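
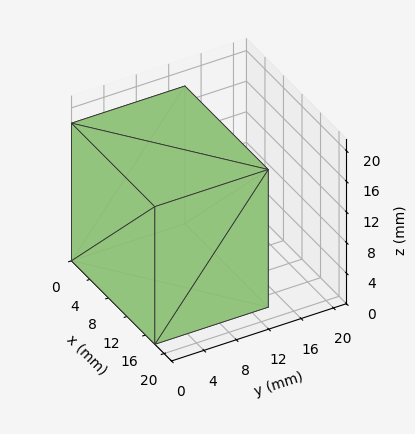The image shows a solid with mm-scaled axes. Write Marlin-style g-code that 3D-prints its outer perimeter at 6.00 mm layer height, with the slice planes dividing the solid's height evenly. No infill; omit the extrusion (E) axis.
Reading the render: the shape is a rectangular box, roughly 18 × 14 mm footprint and 18 mm tall (dimensions read to the nearest mm from the axis ticks). For the g-code, the solid's height is divided into equal slices at the stated Δz and each level perimeter traced with G1 moves after a G0 lift.

; perimeter-only toolpath
G21 ; units = mm
G90 ; absolute positioning
G28 ; home
; layer 1
G0 Z6.00
G0 X0.00 Y0.00
G1 X18.00 Y0.00
G1 X18.00 Y14.00
G1 X0.00 Y14.00
G1 X0.00 Y0.00
; layer 2
G0 Z12.00
G0 X0.00 Y0.00
G1 X18.00 Y0.00
G1 X18.00 Y14.00
G1 X0.00 Y14.00
G1 X0.00 Y0.00
; layer 3
G0 Z18.00
G0 X0.00 Y0.00
G1 X18.00 Y0.00
G1 X18.00 Y14.00
G1 X0.00 Y14.00
G1 X0.00 Y0.00
M2 ; end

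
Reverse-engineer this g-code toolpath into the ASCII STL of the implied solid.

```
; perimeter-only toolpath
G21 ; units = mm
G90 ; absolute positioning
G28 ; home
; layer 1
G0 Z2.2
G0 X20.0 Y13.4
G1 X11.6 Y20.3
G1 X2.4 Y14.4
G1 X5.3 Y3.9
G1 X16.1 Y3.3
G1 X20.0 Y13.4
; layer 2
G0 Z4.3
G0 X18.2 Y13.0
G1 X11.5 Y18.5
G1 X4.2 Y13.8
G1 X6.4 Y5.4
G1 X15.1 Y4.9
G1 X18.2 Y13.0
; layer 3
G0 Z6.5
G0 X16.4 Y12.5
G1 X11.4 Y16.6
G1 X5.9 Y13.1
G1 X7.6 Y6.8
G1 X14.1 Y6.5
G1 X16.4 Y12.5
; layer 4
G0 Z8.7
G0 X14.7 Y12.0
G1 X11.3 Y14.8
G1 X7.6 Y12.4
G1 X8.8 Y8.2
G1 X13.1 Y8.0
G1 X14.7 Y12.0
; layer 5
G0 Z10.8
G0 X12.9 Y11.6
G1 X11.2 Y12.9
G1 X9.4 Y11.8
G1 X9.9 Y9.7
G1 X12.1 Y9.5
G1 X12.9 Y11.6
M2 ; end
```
solid part
  facet normal 0.0000 0.0000 -1.0000
    outer loop
      vertex 0.7 15.1 0.0
      vertex 11.7 22.2 0.0
      vertex 21.8 13.9 0.0
    endloop
  endfacet
  facet normal 0.0000 0.0000 -1.0000
    outer loop
      vertex 4.1 2.5 0.0
      vertex 0.7 15.1 0.0
      vertex 21.8 13.9 0.0
    endloop
  endfacet
  facet normal 0.0000 0.0000 -1.0000
    outer loop
      vertex 17.1 1.8 0.0
      vertex 4.1 2.5 0.0
      vertex 21.8 13.9 0.0
    endloop
  endfacet
  facet normal 0.5228 0.6362 0.5674
    outer loop
      vertex 21.8 13.9 0.0
      vertex 11.7 22.2 0.0
      vertex 11.1 11.1 13.0
    endloop
  endfacet
  facet normal -0.4459 0.6908 0.5692
    outer loop
      vertex 11.7 22.2 0.0
      vertex 0.7 15.1 0.0
      vertex 11.1 11.1 13.0
    endloop
  endfacet
  facet normal -0.7938 -0.2142 0.5692
    outer loop
      vertex 0.7 15.1 0.0
      vertex 4.1 2.5 0.0
      vertex 11.1 11.1 13.0
    endloop
  endfacet
  facet normal -0.0443 -0.8221 0.5677
    outer loop
      vertex 4.1 2.5 0.0
      vertex 17.1 1.8 0.0
      vertex 11.1 11.1 13.0
    endloop
  endfacet
  facet normal 0.7675 -0.2981 0.5675
    outer loop
      vertex 17.1 1.8 0.0
      vertex 21.8 13.9 0.0
      vertex 11.1 11.1 13.0
    endloop
  endfacet
endsolid part

The G0 Z moves step by Δz≈2.2 mm. The G1 loops shrink linearly with z, so the solid tapers from its base footprint up to z≈13. Closing with a flat bottom cap and the tapered top and triangulating gives 8 facets — a regular 5-sided pyramid, base circumscribed radius ≈ 11.1 mm, apex at z ≈ 13 mm.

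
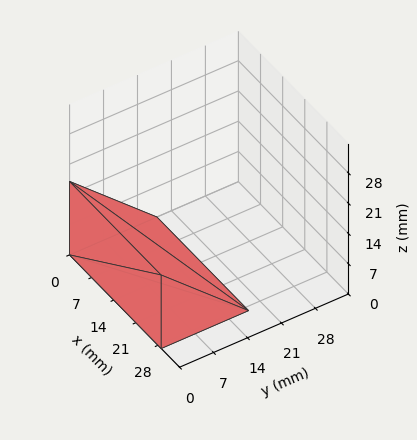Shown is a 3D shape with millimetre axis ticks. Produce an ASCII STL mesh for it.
Reading the render: the shape is a wedge (ramp): 29 × 18 mm base, rising to 17 mm along the y=0 edge and sloping linearly to z=0 at y=18 (dimensions read to the nearest mm from the axis ticks). For the STL, each face is triangulated and given an outward normal.

solid part
  facet normal 0.0000 0.0000 -1.0000
    outer loop
      vertex 29.00 18.00 0.00
      vertex 29.00 0.00 0.00
      vertex 0.00 0.00 0.00
    endloop
  endfacet
  facet normal 0.0000 0.0000 -1.0000
    outer loop
      vertex 0.00 18.00 0.00
      vertex 29.00 18.00 0.00
      vertex 0.00 0.00 0.00
    endloop
  endfacet
  facet normal 0.0000 -1.0000 0.0000
    outer loop
      vertex 0.00 0.00 0.00
      vertex 29.00 0.00 0.00
      vertex 29.00 0.00 17.00
    endloop
  endfacet
  facet normal 0.0000 -1.0000 0.0000
    outer loop
      vertex 0.00 0.00 0.00
      vertex 29.00 0.00 17.00
      vertex 0.00 0.00 17.00
    endloop
  endfacet
  facet normal 0.0000 0.6866 0.7270
    outer loop
      vertex 0.00 0.00 17.00
      vertex 29.00 0.00 17.00
      vertex 29.00 18.00 0.00
    endloop
  endfacet
  facet normal 0.0000 0.6866 0.7270
    outer loop
      vertex 0.00 0.00 17.00
      vertex 29.00 18.00 0.00
      vertex 0.00 18.00 0.00
    endloop
  endfacet
  facet normal -1.0000 0.0000 0.0000
    outer loop
      vertex 0.00 0.00 17.00
      vertex 0.00 18.00 0.00
      vertex 0.00 0.00 0.00
    endloop
  endfacet
  facet normal 1.0000 0.0000 0.0000
    outer loop
      vertex 29.00 0.00 0.00
      vertex 29.00 18.00 0.00
      vertex 29.00 0.00 17.00
    endloop
  endfacet
endsolid part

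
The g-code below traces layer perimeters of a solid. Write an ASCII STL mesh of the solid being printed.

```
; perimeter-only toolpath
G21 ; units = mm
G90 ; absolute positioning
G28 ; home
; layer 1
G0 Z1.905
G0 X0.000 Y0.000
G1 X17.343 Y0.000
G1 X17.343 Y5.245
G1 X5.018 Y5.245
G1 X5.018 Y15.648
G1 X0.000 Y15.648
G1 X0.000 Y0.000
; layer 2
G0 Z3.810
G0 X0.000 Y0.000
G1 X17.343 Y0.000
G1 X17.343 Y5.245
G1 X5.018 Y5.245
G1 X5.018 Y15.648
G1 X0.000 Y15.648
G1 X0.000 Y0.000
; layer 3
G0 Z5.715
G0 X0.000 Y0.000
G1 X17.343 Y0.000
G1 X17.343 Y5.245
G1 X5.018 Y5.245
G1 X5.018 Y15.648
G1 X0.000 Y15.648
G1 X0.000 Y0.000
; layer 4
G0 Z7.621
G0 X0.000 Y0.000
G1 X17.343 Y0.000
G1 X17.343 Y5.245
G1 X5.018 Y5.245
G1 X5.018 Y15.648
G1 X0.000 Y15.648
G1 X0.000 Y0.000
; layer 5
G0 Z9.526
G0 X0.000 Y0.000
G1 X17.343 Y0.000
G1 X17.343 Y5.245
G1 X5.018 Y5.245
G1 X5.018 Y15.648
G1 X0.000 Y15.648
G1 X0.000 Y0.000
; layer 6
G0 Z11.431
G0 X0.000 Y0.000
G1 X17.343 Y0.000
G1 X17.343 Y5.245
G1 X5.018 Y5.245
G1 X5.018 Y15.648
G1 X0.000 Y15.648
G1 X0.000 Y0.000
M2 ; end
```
solid part
  facet normal 0.0000 0.0000 -1.0000
    outer loop
      vertex 17.343 5.245 0.000
      vertex 17.343 0.000 0.000
      vertex 0.000 0.000 0.000
    endloop
  endfacet
  facet normal 0.0000 0.0000 -1.0000
    outer loop
      vertex 5.018 5.245 0.000
      vertex 17.343 5.245 0.000
      vertex 0.000 0.000 0.000
    endloop
  endfacet
  facet normal 0.0000 0.0000 -1.0000
    outer loop
      vertex 5.018 15.648 0.000
      vertex 5.018 5.245 0.000
      vertex 0.000 0.000 0.000
    endloop
  endfacet
  facet normal 0.0000 0.0000 -1.0000
    outer loop
      vertex 0.000 15.648 0.000
      vertex 5.018 15.648 0.000
      vertex 0.000 0.000 0.000
    endloop
  endfacet
  facet normal 0.0000 0.0000 1.0000
    outer loop
      vertex 0.000 0.000 11.431
      vertex 17.343 0.000 11.431
      vertex 17.343 5.245 11.431
    endloop
  endfacet
  facet normal 0.0000 0.0000 1.0000
    outer loop
      vertex 0.000 0.000 11.431
      vertex 17.343 5.245 11.431
      vertex 5.018 5.245 11.431
    endloop
  endfacet
  facet normal 0.0000 0.0000 1.0000
    outer loop
      vertex 0.000 0.000 11.431
      vertex 5.018 5.245 11.431
      vertex 5.018 15.648 11.431
    endloop
  endfacet
  facet normal 0.0000 0.0000 1.0000
    outer loop
      vertex 0.000 0.000 11.431
      vertex 5.018 15.648 11.431
      vertex 0.000 15.648 11.431
    endloop
  endfacet
  facet normal 0.0000 -1.0000 0.0000
    outer loop
      vertex 0.000 0.000 0.000
      vertex 17.343 0.000 0.000
      vertex 17.343 0.000 11.431
    endloop
  endfacet
  facet normal 0.0000 -1.0000 0.0000
    outer loop
      vertex 0.000 0.000 0.000
      vertex 17.343 0.000 11.431
      vertex 0.000 0.000 11.431
    endloop
  endfacet
  facet normal 1.0000 0.0000 0.0000
    outer loop
      vertex 17.343 0.000 0.000
      vertex 17.343 5.245 0.000
      vertex 17.343 5.245 11.431
    endloop
  endfacet
  facet normal 1.0000 0.0000 0.0000
    outer loop
      vertex 17.343 0.000 0.000
      vertex 17.343 5.245 11.431
      vertex 17.343 0.000 11.431
    endloop
  endfacet
  facet normal 0.0000 1.0000 0.0000
    outer loop
      vertex 17.343 5.245 0.000
      vertex 5.018 5.245 0.000
      vertex 5.018 5.245 11.431
    endloop
  endfacet
  facet normal 0.0000 1.0000 0.0000
    outer loop
      vertex 17.343 5.245 0.000
      vertex 5.018 5.245 11.431
      vertex 17.343 5.245 11.431
    endloop
  endfacet
  facet normal 1.0000 0.0000 0.0000
    outer loop
      vertex 5.018 5.245 0.000
      vertex 5.018 15.648 0.000
      vertex 5.018 15.648 11.431
    endloop
  endfacet
  facet normal 1.0000 0.0000 0.0000
    outer loop
      vertex 5.018 5.245 0.000
      vertex 5.018 15.648 11.431
      vertex 5.018 5.245 11.431
    endloop
  endfacet
  facet normal 0.0000 1.0000 0.0000
    outer loop
      vertex 5.018 15.648 0.000
      vertex 0.000 15.648 0.000
      vertex 0.000 15.648 11.431
    endloop
  endfacet
  facet normal 0.0000 1.0000 0.0000
    outer loop
      vertex 5.018 15.648 0.000
      vertex 0.000 15.648 11.431
      vertex 5.018 15.648 11.431
    endloop
  endfacet
  facet normal -1.0000 0.0000 0.0000
    outer loop
      vertex 0.000 15.648 0.000
      vertex 0.000 0.000 0.000
      vertex 0.000 0.000 11.431
    endloop
  endfacet
  facet normal -1.0000 0.0000 0.0000
    outer loop
      vertex 0.000 15.648 0.000
      vertex 0.000 0.000 11.431
      vertex 0.000 15.648 11.431
    endloop
  endfacet
endsolid part

The G0 Z moves step by Δz≈1.905 mm. Every layer's G1 loop is the same polygon, so the solid is a straight extrusion of it from z=0 to z≈11.4. Closing with flat bottom and top caps and triangulating gives 20 facets — an L-shaped prism: outer 17.3 × 15.6 mm, arm thicknesses ≈ 5.25 mm (horizontal) and 5.02 mm (vertical), extruded 11.4 mm in z.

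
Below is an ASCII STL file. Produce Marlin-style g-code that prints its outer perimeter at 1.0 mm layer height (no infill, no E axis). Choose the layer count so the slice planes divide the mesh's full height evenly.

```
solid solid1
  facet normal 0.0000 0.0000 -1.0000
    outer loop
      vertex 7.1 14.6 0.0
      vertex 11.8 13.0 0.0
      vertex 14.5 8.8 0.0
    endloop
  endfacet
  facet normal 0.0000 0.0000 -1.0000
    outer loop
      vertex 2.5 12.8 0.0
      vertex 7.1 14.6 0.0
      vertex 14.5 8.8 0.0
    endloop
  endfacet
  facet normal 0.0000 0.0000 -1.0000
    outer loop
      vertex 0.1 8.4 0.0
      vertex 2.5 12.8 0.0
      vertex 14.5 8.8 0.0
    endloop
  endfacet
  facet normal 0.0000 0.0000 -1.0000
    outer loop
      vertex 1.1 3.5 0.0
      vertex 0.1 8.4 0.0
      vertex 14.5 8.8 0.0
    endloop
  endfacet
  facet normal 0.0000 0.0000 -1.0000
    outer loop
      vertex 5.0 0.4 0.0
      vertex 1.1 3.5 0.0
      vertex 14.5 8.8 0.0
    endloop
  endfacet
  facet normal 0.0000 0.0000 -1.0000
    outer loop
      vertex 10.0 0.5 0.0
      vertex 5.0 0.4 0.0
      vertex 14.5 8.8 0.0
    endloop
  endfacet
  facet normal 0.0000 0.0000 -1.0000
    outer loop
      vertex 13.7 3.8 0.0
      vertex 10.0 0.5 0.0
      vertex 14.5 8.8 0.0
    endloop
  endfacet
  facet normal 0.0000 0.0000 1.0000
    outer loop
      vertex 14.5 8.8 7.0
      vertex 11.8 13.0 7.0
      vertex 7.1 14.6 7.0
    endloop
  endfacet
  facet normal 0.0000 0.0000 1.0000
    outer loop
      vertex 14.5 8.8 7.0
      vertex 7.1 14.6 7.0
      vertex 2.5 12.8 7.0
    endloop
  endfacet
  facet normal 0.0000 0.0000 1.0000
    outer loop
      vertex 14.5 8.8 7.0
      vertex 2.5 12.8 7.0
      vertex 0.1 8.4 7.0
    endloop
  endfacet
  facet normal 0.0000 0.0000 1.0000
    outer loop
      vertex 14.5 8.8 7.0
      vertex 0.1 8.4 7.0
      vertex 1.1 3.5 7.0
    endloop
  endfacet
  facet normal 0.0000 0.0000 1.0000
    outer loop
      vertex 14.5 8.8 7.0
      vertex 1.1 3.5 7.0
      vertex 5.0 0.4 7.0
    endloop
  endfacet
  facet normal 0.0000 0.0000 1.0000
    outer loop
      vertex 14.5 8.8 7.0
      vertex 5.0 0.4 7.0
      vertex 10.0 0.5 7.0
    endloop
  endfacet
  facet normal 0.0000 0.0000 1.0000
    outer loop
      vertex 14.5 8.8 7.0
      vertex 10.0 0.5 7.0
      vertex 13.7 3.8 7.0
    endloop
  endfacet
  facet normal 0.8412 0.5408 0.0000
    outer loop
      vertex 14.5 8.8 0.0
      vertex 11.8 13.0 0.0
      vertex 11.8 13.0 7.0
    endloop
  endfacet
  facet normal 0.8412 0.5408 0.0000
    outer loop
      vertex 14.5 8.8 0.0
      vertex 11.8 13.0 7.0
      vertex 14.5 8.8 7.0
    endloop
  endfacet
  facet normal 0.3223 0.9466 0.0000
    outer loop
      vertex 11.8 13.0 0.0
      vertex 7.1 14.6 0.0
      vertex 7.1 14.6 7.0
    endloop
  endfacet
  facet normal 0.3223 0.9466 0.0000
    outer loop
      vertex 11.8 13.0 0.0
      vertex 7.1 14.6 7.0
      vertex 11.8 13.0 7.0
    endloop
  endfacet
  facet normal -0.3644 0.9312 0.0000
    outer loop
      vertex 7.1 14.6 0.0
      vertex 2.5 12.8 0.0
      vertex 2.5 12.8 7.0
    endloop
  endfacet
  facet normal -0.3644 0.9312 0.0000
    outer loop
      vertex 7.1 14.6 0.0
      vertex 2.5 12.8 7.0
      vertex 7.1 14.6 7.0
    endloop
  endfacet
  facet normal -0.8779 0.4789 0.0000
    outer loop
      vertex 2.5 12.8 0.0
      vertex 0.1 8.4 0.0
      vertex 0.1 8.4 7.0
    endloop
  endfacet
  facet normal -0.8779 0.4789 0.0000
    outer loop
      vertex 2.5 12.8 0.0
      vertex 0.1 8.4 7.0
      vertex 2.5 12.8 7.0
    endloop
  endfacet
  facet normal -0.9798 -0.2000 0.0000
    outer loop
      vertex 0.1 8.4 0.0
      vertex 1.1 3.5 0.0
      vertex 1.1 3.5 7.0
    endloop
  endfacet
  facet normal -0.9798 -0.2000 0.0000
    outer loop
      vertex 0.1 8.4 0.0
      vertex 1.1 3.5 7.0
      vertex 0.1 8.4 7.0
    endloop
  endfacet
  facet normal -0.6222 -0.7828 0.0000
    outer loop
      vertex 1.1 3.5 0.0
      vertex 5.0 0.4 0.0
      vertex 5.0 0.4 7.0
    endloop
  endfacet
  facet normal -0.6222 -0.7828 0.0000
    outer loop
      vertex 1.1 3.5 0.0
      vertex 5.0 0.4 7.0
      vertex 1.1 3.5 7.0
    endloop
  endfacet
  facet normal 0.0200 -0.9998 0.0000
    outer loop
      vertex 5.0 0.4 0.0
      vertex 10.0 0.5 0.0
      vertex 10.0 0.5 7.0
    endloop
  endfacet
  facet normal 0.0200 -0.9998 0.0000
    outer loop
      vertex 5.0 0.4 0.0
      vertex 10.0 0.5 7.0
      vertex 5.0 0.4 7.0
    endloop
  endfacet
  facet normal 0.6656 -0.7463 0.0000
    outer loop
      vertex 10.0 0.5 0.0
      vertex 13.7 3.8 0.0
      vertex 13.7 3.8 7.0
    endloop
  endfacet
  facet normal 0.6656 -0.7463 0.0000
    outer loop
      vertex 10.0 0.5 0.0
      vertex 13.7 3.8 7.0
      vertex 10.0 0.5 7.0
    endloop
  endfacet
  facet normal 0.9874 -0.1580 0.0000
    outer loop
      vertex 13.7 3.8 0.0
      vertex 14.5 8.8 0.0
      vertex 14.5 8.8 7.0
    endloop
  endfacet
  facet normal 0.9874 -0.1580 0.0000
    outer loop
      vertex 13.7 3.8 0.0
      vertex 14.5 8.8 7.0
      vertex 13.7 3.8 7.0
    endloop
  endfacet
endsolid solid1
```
; perimeter-only toolpath
G21 ; units = mm
G90 ; absolute positioning
G28 ; home
; layer 1
G0 Z1.0
G0 X14.5 Y8.8
G1 X11.8 Y13.0
G1 X7.1 Y14.6
G1 X2.5 Y12.8
G1 X0.1 Y8.4
G1 X1.1 Y3.5
G1 X5.0 Y0.4
G1 X10.0 Y0.5
G1 X13.7 Y3.8
G1 X14.5 Y8.8
; layer 2
G0 Z2.0
G0 X14.5 Y8.8
G1 X11.8 Y13.0
G1 X7.1 Y14.6
G1 X2.5 Y12.8
G1 X0.1 Y8.4
G1 X1.1 Y3.5
G1 X5.0 Y0.4
G1 X10.0 Y0.5
G1 X13.7 Y3.8
G1 X14.5 Y8.8
; layer 3
G0 Z3.0
G0 X14.5 Y8.8
G1 X11.8 Y13.0
G1 X7.1 Y14.6
G1 X2.5 Y12.8
G1 X0.1 Y8.4
G1 X1.1 Y3.5
G1 X5.0 Y0.4
G1 X10.0 Y0.5
G1 X13.7 Y3.8
G1 X14.5 Y8.8
; layer 4
G0 Z4.0
G0 X14.5 Y8.8
G1 X11.8 Y13.0
G1 X7.1 Y14.6
G1 X2.5 Y12.8
G1 X0.1 Y8.4
G1 X1.1 Y3.5
G1 X5.0 Y0.4
G1 X10.0 Y0.5
G1 X13.7 Y3.8
G1 X14.5 Y8.8
; layer 5
G0 Z5.0
G0 X14.5 Y8.8
G1 X11.8 Y13.0
G1 X7.1 Y14.6
G1 X2.5 Y12.8
G1 X0.1 Y8.4
G1 X1.1 Y3.5
G1 X5.0 Y0.4
G1 X10.0 Y0.5
G1 X13.7 Y3.8
G1 X14.5 Y8.8
; layer 6
G0 Z6.0
G0 X14.5 Y8.8
G1 X11.8 Y13.0
G1 X7.1 Y14.6
G1 X2.5 Y12.8
G1 X0.1 Y8.4
G1 X1.1 Y3.5
G1 X5.0 Y0.4
G1 X10.0 Y0.5
G1 X13.7 Y3.8
G1 X14.5 Y8.8
; layer 7
G0 Z7.0
G0 X14.5 Y8.8
G1 X11.8 Y13.0
G1 X7.1 Y14.6
G1 X2.5 Y12.8
G1 X0.1 Y8.4
G1 X1.1 Y3.5
G1 X5.0 Y0.4
G1 X10.0 Y0.5
G1 X13.7 Y3.8
G1 X14.5 Y8.8
M2 ; end

The solid is a regular 9-sided prism (a cylinder approximated with 9 flat sides), circumscribed radius ≈ 7.3 mm, height ≈ 7 mm. Slicing at Δz = 1.0 mm — 7 equal slices spanning the solid's height, so layer i sits at z = i·h/7 — gives 7 non-empty perimeters. Each is a 9-segment closed polygon; G0 lifts to the layer z and rapids to the start vertex, then G1 traces the edges.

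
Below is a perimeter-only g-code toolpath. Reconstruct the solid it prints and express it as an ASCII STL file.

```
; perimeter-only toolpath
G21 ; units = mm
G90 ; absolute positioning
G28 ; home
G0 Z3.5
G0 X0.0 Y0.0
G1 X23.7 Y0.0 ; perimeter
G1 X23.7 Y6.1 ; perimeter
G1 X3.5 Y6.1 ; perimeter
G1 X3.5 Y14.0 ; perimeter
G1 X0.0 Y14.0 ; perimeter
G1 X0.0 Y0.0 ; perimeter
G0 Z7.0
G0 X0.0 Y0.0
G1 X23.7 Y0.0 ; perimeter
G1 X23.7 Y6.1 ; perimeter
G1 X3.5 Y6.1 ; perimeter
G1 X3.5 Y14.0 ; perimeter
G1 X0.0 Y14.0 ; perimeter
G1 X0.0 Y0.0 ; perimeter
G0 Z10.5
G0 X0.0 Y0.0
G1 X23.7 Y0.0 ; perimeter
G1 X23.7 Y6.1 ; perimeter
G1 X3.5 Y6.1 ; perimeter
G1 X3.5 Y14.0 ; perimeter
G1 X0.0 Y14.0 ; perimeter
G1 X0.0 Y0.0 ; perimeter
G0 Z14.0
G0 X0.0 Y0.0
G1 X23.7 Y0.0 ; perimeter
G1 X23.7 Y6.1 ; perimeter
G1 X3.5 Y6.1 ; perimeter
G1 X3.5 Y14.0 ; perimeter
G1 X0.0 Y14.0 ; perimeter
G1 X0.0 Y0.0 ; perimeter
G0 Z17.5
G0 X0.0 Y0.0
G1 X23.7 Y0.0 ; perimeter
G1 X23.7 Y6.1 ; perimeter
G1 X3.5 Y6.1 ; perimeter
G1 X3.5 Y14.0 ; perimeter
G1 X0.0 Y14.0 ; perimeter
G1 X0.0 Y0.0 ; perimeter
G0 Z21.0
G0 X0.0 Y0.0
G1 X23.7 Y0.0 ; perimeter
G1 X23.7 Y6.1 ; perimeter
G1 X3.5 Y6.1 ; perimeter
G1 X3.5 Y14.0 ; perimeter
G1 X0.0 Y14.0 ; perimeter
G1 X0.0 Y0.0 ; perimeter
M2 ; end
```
solid part
  facet normal 0.0000 0.0000 -1.0000
    outer loop
      vertex 23.7 6.1 0.0
      vertex 23.7 0.0 0.0
      vertex 0.0 0.0 0.0
    endloop
  endfacet
  facet normal 0.0000 0.0000 -1.0000
    outer loop
      vertex 3.5 6.1 0.0
      vertex 23.7 6.1 0.0
      vertex 0.0 0.0 0.0
    endloop
  endfacet
  facet normal 0.0000 0.0000 -1.0000
    outer loop
      vertex 3.5 14.0 0.0
      vertex 3.5 6.1 0.0
      vertex 0.0 0.0 0.0
    endloop
  endfacet
  facet normal 0.0000 0.0000 -1.0000
    outer loop
      vertex 0.0 14.0 0.0
      vertex 3.5 14.0 0.0
      vertex 0.0 0.0 0.0
    endloop
  endfacet
  facet normal 0.0000 0.0000 1.0000
    outer loop
      vertex 0.0 0.0 21.0
      vertex 23.7 0.0 21.0
      vertex 23.7 6.1 21.0
    endloop
  endfacet
  facet normal 0.0000 0.0000 1.0000
    outer loop
      vertex 0.0 0.0 21.0
      vertex 23.7 6.1 21.0
      vertex 3.5 6.1 21.0
    endloop
  endfacet
  facet normal 0.0000 0.0000 1.0000
    outer loop
      vertex 0.0 0.0 21.0
      vertex 3.5 6.1 21.0
      vertex 3.5 14.0 21.0
    endloop
  endfacet
  facet normal 0.0000 0.0000 1.0000
    outer loop
      vertex 0.0 0.0 21.0
      vertex 3.5 14.0 21.0
      vertex 0.0 14.0 21.0
    endloop
  endfacet
  facet normal 0.0000 -1.0000 0.0000
    outer loop
      vertex 0.0 0.0 0.0
      vertex 23.7 0.0 0.0
      vertex 23.7 0.0 21.0
    endloop
  endfacet
  facet normal 0.0000 -1.0000 0.0000
    outer loop
      vertex 0.0 0.0 0.0
      vertex 23.7 0.0 21.0
      vertex 0.0 0.0 21.0
    endloop
  endfacet
  facet normal 1.0000 0.0000 0.0000
    outer loop
      vertex 23.7 0.0 0.0
      vertex 23.7 6.1 0.0
      vertex 23.7 6.1 21.0
    endloop
  endfacet
  facet normal 1.0000 0.0000 0.0000
    outer loop
      vertex 23.7 0.0 0.0
      vertex 23.7 6.1 21.0
      vertex 23.7 0.0 21.0
    endloop
  endfacet
  facet normal 0.0000 1.0000 0.0000
    outer loop
      vertex 23.7 6.1 0.0
      vertex 3.5 6.1 0.0
      vertex 3.5 6.1 21.0
    endloop
  endfacet
  facet normal 0.0000 1.0000 0.0000
    outer loop
      vertex 23.7 6.1 0.0
      vertex 3.5 6.1 21.0
      vertex 23.7 6.1 21.0
    endloop
  endfacet
  facet normal 1.0000 0.0000 0.0000
    outer loop
      vertex 3.5 6.1 0.0
      vertex 3.5 14.0 0.0
      vertex 3.5 14.0 21.0
    endloop
  endfacet
  facet normal 1.0000 0.0000 0.0000
    outer loop
      vertex 3.5 6.1 0.0
      vertex 3.5 14.0 21.0
      vertex 3.5 6.1 21.0
    endloop
  endfacet
  facet normal 0.0000 1.0000 0.0000
    outer loop
      vertex 3.5 14.0 0.0
      vertex 0.0 14.0 0.0
      vertex 0.0 14.0 21.0
    endloop
  endfacet
  facet normal 0.0000 1.0000 0.0000
    outer loop
      vertex 3.5 14.0 0.0
      vertex 0.0 14.0 21.0
      vertex 3.5 14.0 21.0
    endloop
  endfacet
  facet normal -1.0000 0.0000 0.0000
    outer loop
      vertex 0.0 14.0 0.0
      vertex 0.0 0.0 0.0
      vertex 0.0 0.0 21.0
    endloop
  endfacet
  facet normal -1.0000 0.0000 0.0000
    outer loop
      vertex 0.0 14.0 0.0
      vertex 0.0 0.0 21.0
      vertex 0.0 14.0 21.0
    endloop
  endfacet
endsolid part

The G0 Z moves step by Δz≈3.5 mm. Every layer's G1 loop is the same polygon, so the solid is a straight extrusion of it from z=0 to z≈21. Closing with flat bottom and top caps and triangulating gives 20 facets — an L-shaped prism: outer 23.7 × 14 mm, arm thicknesses ≈ 6.1 mm (horizontal) and 3.5 mm (vertical), extruded 21 mm in z.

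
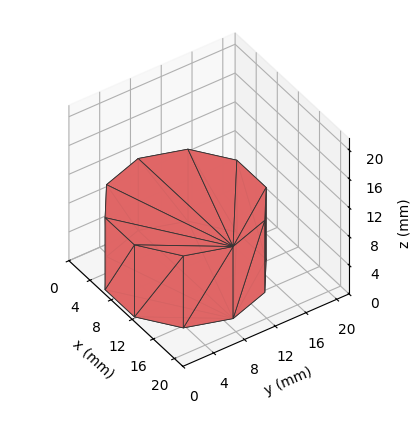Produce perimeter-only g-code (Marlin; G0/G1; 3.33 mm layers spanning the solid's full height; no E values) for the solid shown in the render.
Reading the render: the shape is a regular 10-sided prism (a cylinder approximated with 10 flat sides), circumscribed radius ≈ 9 mm, height ≈ 10 mm (dimensions read to the nearest mm from the axis ticks). For the g-code, the solid's height is divided into equal slices at the stated Δz and each level perimeter traced with G1 moves after a G0 lift.

; perimeter-only toolpath
G21 ; units = mm
G90 ; absolute positioning
G28 ; home
; layer 1
G0 Z3.33
G0 X18.00 Y9.00
G1 X16.28 Y14.29
G1 X11.78 Y17.56
G1 X6.22 Y17.56
G1 X1.72 Y14.29
G1 X0.00 Y9.00
G1 X1.72 Y3.71
G1 X6.22 Y0.44
G1 X11.78 Y0.44
G1 X16.28 Y3.71
G1 X18.00 Y9.00
; layer 2
G0 Z6.67
G0 X18.00 Y9.00
G1 X16.28 Y14.29
G1 X11.78 Y17.56
G1 X6.22 Y17.56
G1 X1.72 Y14.29
G1 X0.00 Y9.00
G1 X1.72 Y3.71
G1 X6.22 Y0.44
G1 X11.78 Y0.44
G1 X16.28 Y3.71
G1 X18.00 Y9.00
; layer 3
G0 Z10.00
G0 X18.00 Y9.00
G1 X16.28 Y14.29
G1 X11.78 Y17.56
G1 X6.22 Y17.56
G1 X1.72 Y14.29
G1 X0.00 Y9.00
G1 X1.72 Y3.71
G1 X6.22 Y0.44
G1 X11.78 Y0.44
G1 X16.28 Y3.71
G1 X18.00 Y9.00
M2 ; end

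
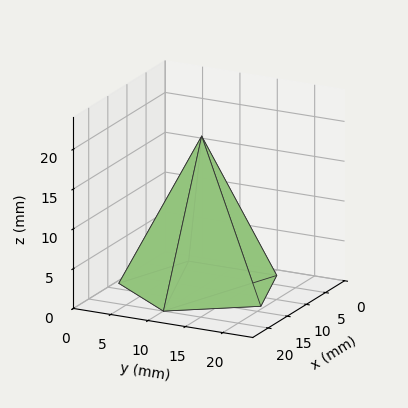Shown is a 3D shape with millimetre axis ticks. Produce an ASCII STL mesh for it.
Reading the render: the shape is a regular 5-sided pyramid, base circumscribed radius ≈ 10 mm, apex at z ≈ 19 mm (dimensions read to the nearest mm from the axis ticks). For the STL, each face is triangulated and given an outward normal.

solid part
  facet normal 0.0000 0.0000 -1.0000
    outer loop
      vertex 1.9 15.9 0.0
      vertex 13.1 19.5 0.0
      vertex 20.0 10.0 0.0
    endloop
  endfacet
  facet normal 0.0000 0.0000 -1.0000
    outer loop
      vertex 1.9 4.1 0.0
      vertex 1.9 15.9 0.0
      vertex 20.0 10.0 0.0
    endloop
  endfacet
  facet normal 0.0000 0.0000 -1.0000
    outer loop
      vertex 13.1 0.5 0.0
      vertex 1.9 4.1 0.0
      vertex 20.0 10.0 0.0
    endloop
  endfacet
  facet normal 0.7444 0.5407 0.3918
    outer loop
      vertex 20.0 10.0 0.0
      vertex 13.1 19.5 0.0
      vertex 10.0 10.0 19.0
    endloop
  endfacet
  facet normal -0.2815 0.8758 0.3920
    outer loop
      vertex 13.1 19.5 0.0
      vertex 1.9 15.9 0.0
      vertex 10.0 10.0 19.0
    endloop
  endfacet
  facet normal -0.9199 0.0000 0.3922
    outer loop
      vertex 1.9 15.9 0.0
      vertex 1.9 4.1 0.0
      vertex 10.0 10.0 19.0
    endloop
  endfacet
  facet normal -0.2815 -0.8758 0.3920
    outer loop
      vertex 1.9 4.1 0.0
      vertex 13.1 0.5 0.0
      vertex 10.0 10.0 19.0
    endloop
  endfacet
  facet normal 0.7444 -0.5407 0.3918
    outer loop
      vertex 13.1 0.5 0.0
      vertex 20.0 10.0 0.0
      vertex 10.0 10.0 19.0
    endloop
  endfacet
endsolid part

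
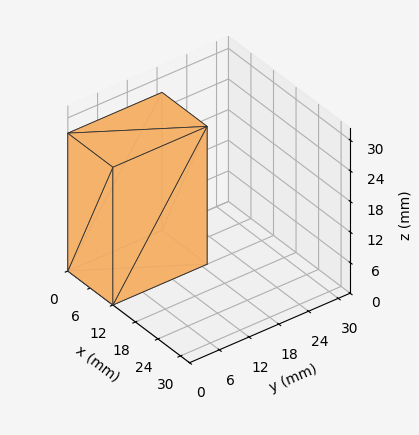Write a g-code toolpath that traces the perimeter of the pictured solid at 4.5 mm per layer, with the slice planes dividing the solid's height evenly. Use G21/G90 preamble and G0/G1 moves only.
Reading the render: the shape is a rectangular box, roughly 12 × 19 mm footprint and 27 mm tall (dimensions read to the nearest mm from the axis ticks). For the g-code, the solid's height is divided into equal slices at the stated Δz and each level perimeter traced with G1 moves after a G0 lift.

; perimeter-only toolpath
G21 ; units = mm
G90 ; absolute positioning
G28 ; home
; layer 1
G0 Z4.5
G0 X0.0 Y0.0
G1 X12.0 Y0.0
G1 X12.0 Y19.0
G1 X0.0 Y19.0
G1 X0.0 Y0.0
; layer 2
G0 Z9.0
G0 X0.0 Y0.0
G1 X12.0 Y0.0
G1 X12.0 Y19.0
G1 X0.0 Y19.0
G1 X0.0 Y0.0
; layer 3
G0 Z13.5
G0 X0.0 Y0.0
G1 X12.0 Y0.0
G1 X12.0 Y19.0
G1 X0.0 Y19.0
G1 X0.0 Y0.0
; layer 4
G0 Z18.0
G0 X0.0 Y0.0
G1 X12.0 Y0.0
G1 X12.0 Y19.0
G1 X0.0 Y19.0
G1 X0.0 Y0.0
; layer 5
G0 Z22.5
G0 X0.0 Y0.0
G1 X12.0 Y0.0
G1 X12.0 Y19.0
G1 X0.0 Y19.0
G1 X0.0 Y0.0
; layer 6
G0 Z27.0
G0 X0.0 Y0.0
G1 X12.0 Y0.0
G1 X12.0 Y19.0
G1 X0.0 Y19.0
G1 X0.0 Y0.0
M2 ; end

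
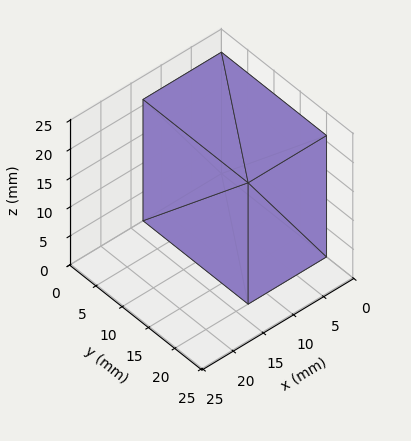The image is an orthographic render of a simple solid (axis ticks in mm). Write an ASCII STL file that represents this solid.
Reading the render: the shape is a rectangular box, roughly 13 × 20 mm footprint and 21 mm tall (dimensions read to the nearest mm from the axis ticks). For the STL, each face is triangulated and given an outward normal.

solid part
  facet normal 0.0000 0.0000 -1.0000
    outer loop
      vertex 13.0 20.0 0.0
      vertex 13.0 0.0 0.0
      vertex 0.0 0.0 0.0
    endloop
  endfacet
  facet normal 0.0000 0.0000 -1.0000
    outer loop
      vertex 0.0 20.0 0.0
      vertex 13.0 20.0 0.0
      vertex 0.0 0.0 0.0
    endloop
  endfacet
  facet normal 0.0000 0.0000 1.0000
    outer loop
      vertex 0.0 0.0 21.0
      vertex 13.0 0.0 21.0
      vertex 13.0 20.0 21.0
    endloop
  endfacet
  facet normal 0.0000 0.0000 1.0000
    outer loop
      vertex 0.0 0.0 21.0
      vertex 13.0 20.0 21.0
      vertex 0.0 20.0 21.0
    endloop
  endfacet
  facet normal 0.0000 -1.0000 0.0000
    outer loop
      vertex 0.0 0.0 0.0
      vertex 13.0 0.0 0.0
      vertex 13.0 0.0 21.0
    endloop
  endfacet
  facet normal 0.0000 -1.0000 0.0000
    outer loop
      vertex 0.0 0.0 0.0
      vertex 13.0 0.0 21.0
      vertex 0.0 0.0 21.0
    endloop
  endfacet
  facet normal 0.0000 1.0000 0.0000
    outer loop
      vertex 13.0 20.0 21.0
      vertex 13.0 20.0 0.0
      vertex 0.0 20.0 0.0
    endloop
  endfacet
  facet normal 0.0000 1.0000 0.0000
    outer loop
      vertex 0.0 20.0 21.0
      vertex 13.0 20.0 21.0
      vertex 0.0 20.0 0.0
    endloop
  endfacet
  facet normal -1.0000 0.0000 0.0000
    outer loop
      vertex 0.0 20.0 21.0
      vertex 0.0 20.0 0.0
      vertex 0.0 0.0 0.0
    endloop
  endfacet
  facet normal -1.0000 0.0000 0.0000
    outer loop
      vertex 0.0 0.0 21.0
      vertex 0.0 20.0 21.0
      vertex 0.0 0.0 0.0
    endloop
  endfacet
  facet normal 1.0000 0.0000 0.0000
    outer loop
      vertex 13.0 0.0 0.0
      vertex 13.0 20.0 0.0
      vertex 13.0 20.0 21.0
    endloop
  endfacet
  facet normal 1.0000 0.0000 0.0000
    outer loop
      vertex 13.0 0.0 0.0
      vertex 13.0 20.0 21.0
      vertex 13.0 0.0 21.0
    endloop
  endfacet
endsolid part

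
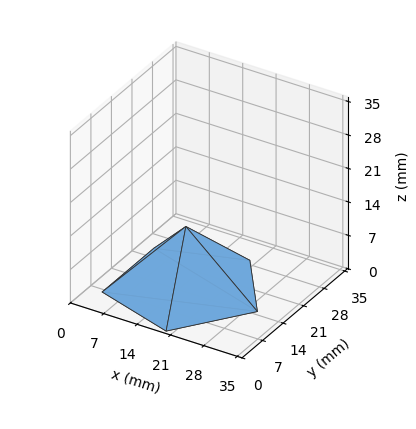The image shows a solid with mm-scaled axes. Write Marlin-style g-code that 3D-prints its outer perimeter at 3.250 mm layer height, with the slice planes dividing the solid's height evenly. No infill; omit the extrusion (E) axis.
Reading the render: the shape is a regular 5-sided pyramid, base circumscribed radius ≈ 15 mm, apex at z ≈ 13 mm (dimensions read to the nearest mm from the axis ticks). For the g-code, the solid's height is divided into equal slices at the stated Δz and each level perimeter traced with G1 moves after a G0 lift.

; perimeter-only toolpath
G21 ; units = mm
G90 ; absolute positioning
G28 ; home
; layer 1
G0 Z3.250
G0 X26.250 Y15.000
G1 X18.476 Y25.700
G1 X5.899 Y21.613
G1 X5.899 Y8.387
G1 X18.476 Y4.300
G1 X26.250 Y15.000
; layer 2
G0 Z6.500
G0 X22.500 Y15.000
G1 X17.318 Y22.133
G1 X8.933 Y19.409
G1 X8.933 Y10.591
G1 X17.318 Y7.867
G1 X22.500 Y15.000
; layer 3
G0 Z9.750
G0 X18.750 Y15.000
G1 X16.159 Y18.566
G1 X11.966 Y17.204
G1 X11.966 Y12.796
G1 X16.159 Y11.434
G1 X18.750 Y15.000
M2 ; end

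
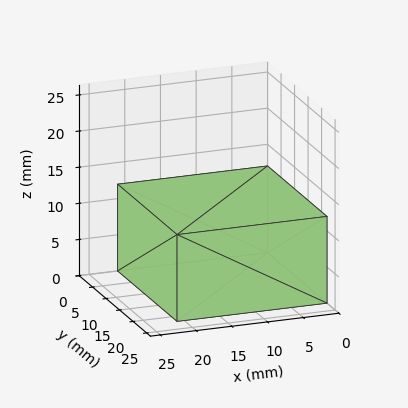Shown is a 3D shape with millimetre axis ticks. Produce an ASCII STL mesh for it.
Reading the render: the shape is a rectangular box, roughly 21 × 22 mm footprint and 12 mm tall (dimensions read to the nearest mm from the axis ticks). For the STL, each face is triangulated and given an outward normal.

solid part
  facet normal 0.0000 0.0000 -1.0000
    outer loop
      vertex 21.00 22.00 0.00
      vertex 21.00 0.00 0.00
      vertex 0.00 0.00 0.00
    endloop
  endfacet
  facet normal 0.0000 0.0000 -1.0000
    outer loop
      vertex 0.00 22.00 0.00
      vertex 21.00 22.00 0.00
      vertex 0.00 0.00 0.00
    endloop
  endfacet
  facet normal 0.0000 0.0000 1.0000
    outer loop
      vertex 0.00 0.00 12.00
      vertex 21.00 0.00 12.00
      vertex 21.00 22.00 12.00
    endloop
  endfacet
  facet normal 0.0000 0.0000 1.0000
    outer loop
      vertex 0.00 0.00 12.00
      vertex 21.00 22.00 12.00
      vertex 0.00 22.00 12.00
    endloop
  endfacet
  facet normal 0.0000 -1.0000 0.0000
    outer loop
      vertex 0.00 0.00 0.00
      vertex 21.00 0.00 0.00
      vertex 21.00 0.00 12.00
    endloop
  endfacet
  facet normal 0.0000 -1.0000 0.0000
    outer loop
      vertex 0.00 0.00 0.00
      vertex 21.00 0.00 12.00
      vertex 0.00 0.00 12.00
    endloop
  endfacet
  facet normal 0.0000 1.0000 0.0000
    outer loop
      vertex 21.00 22.00 12.00
      vertex 21.00 22.00 0.00
      vertex 0.00 22.00 0.00
    endloop
  endfacet
  facet normal 0.0000 1.0000 0.0000
    outer loop
      vertex 0.00 22.00 12.00
      vertex 21.00 22.00 12.00
      vertex 0.00 22.00 0.00
    endloop
  endfacet
  facet normal -1.0000 0.0000 0.0000
    outer loop
      vertex 0.00 22.00 12.00
      vertex 0.00 22.00 0.00
      vertex 0.00 0.00 0.00
    endloop
  endfacet
  facet normal -1.0000 0.0000 0.0000
    outer loop
      vertex 0.00 0.00 12.00
      vertex 0.00 22.00 12.00
      vertex 0.00 0.00 0.00
    endloop
  endfacet
  facet normal 1.0000 0.0000 0.0000
    outer loop
      vertex 21.00 0.00 0.00
      vertex 21.00 22.00 0.00
      vertex 21.00 22.00 12.00
    endloop
  endfacet
  facet normal 1.0000 0.0000 0.0000
    outer loop
      vertex 21.00 0.00 0.00
      vertex 21.00 22.00 12.00
      vertex 21.00 0.00 12.00
    endloop
  endfacet
endsolid part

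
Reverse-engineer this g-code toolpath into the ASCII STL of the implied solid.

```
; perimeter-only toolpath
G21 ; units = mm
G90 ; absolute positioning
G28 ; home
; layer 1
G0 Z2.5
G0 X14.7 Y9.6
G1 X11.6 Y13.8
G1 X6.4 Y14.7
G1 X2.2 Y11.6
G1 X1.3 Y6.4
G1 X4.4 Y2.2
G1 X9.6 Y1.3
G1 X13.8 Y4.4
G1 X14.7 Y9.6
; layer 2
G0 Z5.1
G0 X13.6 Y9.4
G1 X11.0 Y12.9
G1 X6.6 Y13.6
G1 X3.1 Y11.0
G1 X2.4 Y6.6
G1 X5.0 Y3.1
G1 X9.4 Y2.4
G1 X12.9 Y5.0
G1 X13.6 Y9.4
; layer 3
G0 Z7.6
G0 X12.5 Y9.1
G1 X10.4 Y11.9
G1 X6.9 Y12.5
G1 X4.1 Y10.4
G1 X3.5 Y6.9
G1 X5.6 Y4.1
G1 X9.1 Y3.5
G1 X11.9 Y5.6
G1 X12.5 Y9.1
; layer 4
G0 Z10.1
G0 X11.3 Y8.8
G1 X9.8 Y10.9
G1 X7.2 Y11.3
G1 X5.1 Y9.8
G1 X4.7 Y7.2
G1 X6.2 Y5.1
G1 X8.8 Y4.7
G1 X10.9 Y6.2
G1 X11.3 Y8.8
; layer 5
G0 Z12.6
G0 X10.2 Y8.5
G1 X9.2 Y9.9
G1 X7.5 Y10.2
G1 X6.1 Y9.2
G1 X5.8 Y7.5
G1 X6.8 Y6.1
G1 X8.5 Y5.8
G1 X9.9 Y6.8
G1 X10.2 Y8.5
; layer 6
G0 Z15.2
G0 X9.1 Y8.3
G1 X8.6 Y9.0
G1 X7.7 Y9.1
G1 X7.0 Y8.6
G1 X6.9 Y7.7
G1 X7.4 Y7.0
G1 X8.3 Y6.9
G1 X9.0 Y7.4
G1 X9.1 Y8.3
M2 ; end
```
solid part
  facet normal 0.0000 0.0000 -1.0000
    outer loop
      vertex 6.1 15.8 0.0
      vertex 12.2 14.8 0.0
      vertex 15.8 9.9 0.0
    endloop
  endfacet
  facet normal 0.0000 0.0000 -1.0000
    outer loop
      vertex 1.2 12.2 0.0
      vertex 6.1 15.8 0.0
      vertex 15.8 9.9 0.0
    endloop
  endfacet
  facet normal 0.0000 0.0000 -1.0000
    outer loop
      vertex 0.2 6.1 0.0
      vertex 1.2 12.2 0.0
      vertex 15.8 9.9 0.0
    endloop
  endfacet
  facet normal 0.0000 0.0000 -1.0000
    outer loop
      vertex 3.8 1.2 0.0
      vertex 0.2 6.1 0.0
      vertex 15.8 9.9 0.0
    endloop
  endfacet
  facet normal 0.0000 0.0000 -1.0000
    outer loop
      vertex 9.9 0.2 0.0
      vertex 3.8 1.2 0.0
      vertex 15.8 9.9 0.0
    endloop
  endfacet
  facet normal 0.0000 0.0000 -1.0000
    outer loop
      vertex 14.8 3.8 0.0
      vertex 9.9 0.2 0.0
      vertex 15.8 9.9 0.0
    endloop
  endfacet
  facet normal 0.7434 0.5461 0.3862
    outer loop
      vertex 15.8 9.9 0.0
      vertex 12.2 14.8 0.0
      vertex 8.0 8.0 17.7
    endloop
  endfacet
  facet normal 0.1493 0.9106 0.3853
    outer loop
      vertex 12.2 14.8 0.0
      vertex 6.1 15.8 0.0
      vertex 8.0 8.0 17.7
    endloop
  endfacet
  facet normal -0.5461 0.7434 0.3862
    outer loop
      vertex 6.1 15.8 0.0
      vertex 1.2 12.2 0.0
      vertex 8.0 8.0 17.7
    endloop
  endfacet
  facet normal -0.9106 0.1493 0.3853
    outer loop
      vertex 1.2 12.2 0.0
      vertex 0.2 6.1 0.0
      vertex 8.0 8.0 17.7
    endloop
  endfacet
  facet normal -0.7434 -0.5461 0.3862
    outer loop
      vertex 0.2 6.1 0.0
      vertex 3.8 1.2 0.0
      vertex 8.0 8.0 17.7
    endloop
  endfacet
  facet normal -0.1493 -0.9106 0.3853
    outer loop
      vertex 3.8 1.2 0.0
      vertex 9.9 0.2 0.0
      vertex 8.0 8.0 17.7
    endloop
  endfacet
  facet normal 0.5461 -0.7434 0.3862
    outer loop
      vertex 9.9 0.2 0.0
      vertex 14.8 3.8 0.0
      vertex 8.0 8.0 17.7
    endloop
  endfacet
  facet normal 0.9106 -0.1493 0.3853
    outer loop
      vertex 14.8 3.8 0.0
      vertex 15.8 9.9 0.0
      vertex 8.0 8.0 17.7
    endloop
  endfacet
endsolid part

The G0 Z moves step by Δz≈2.5 mm. The G1 loops shrink linearly with z, so the solid tapers from its base footprint up to z≈17.7. Closing with a flat bottom cap and the tapered top and triangulating gives 14 facets — a regular 8-sided pyramid, base circumscribed radius ≈ 8 mm, apex at z ≈ 17.7 mm.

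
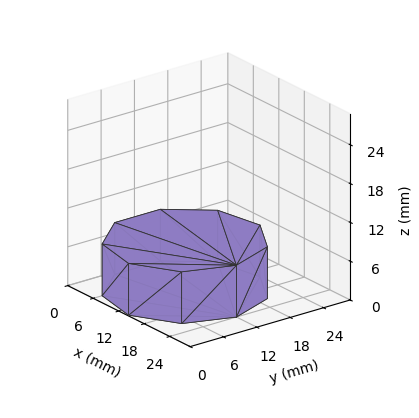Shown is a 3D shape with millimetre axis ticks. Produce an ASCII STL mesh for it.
Reading the render: the shape is a regular 9-sided prism (a cylinder approximated with 9 flat sides), circumscribed radius ≈ 12 mm, height ≈ 8 mm (dimensions read to the nearest mm from the axis ticks). For the STL, each face is triangulated and given an outward normal.

solid part
  facet normal 0.0000 0.0000 -1.0000
    outer loop
      vertex 14.084 23.818 0.000
      vertex 21.193 19.713 0.000
      vertex 24.000 12.000 0.000
    endloop
  endfacet
  facet normal 0.0000 0.0000 -1.0000
    outer loop
      vertex 6.000 22.392 0.000
      vertex 14.084 23.818 0.000
      vertex 24.000 12.000 0.000
    endloop
  endfacet
  facet normal 0.0000 0.0000 -1.0000
    outer loop
      vertex 0.724 16.104 0.000
      vertex 6.000 22.392 0.000
      vertex 24.000 12.000 0.000
    endloop
  endfacet
  facet normal 0.0000 0.0000 -1.0000
    outer loop
      vertex 0.724 7.896 0.000
      vertex 0.724 16.104 0.000
      vertex 24.000 12.000 0.000
    endloop
  endfacet
  facet normal 0.0000 0.0000 -1.0000
    outer loop
      vertex 6.000 1.608 0.000
      vertex 0.724 7.896 0.000
      vertex 24.000 12.000 0.000
    endloop
  endfacet
  facet normal 0.0000 0.0000 -1.0000
    outer loop
      vertex 14.084 0.182 0.000
      vertex 6.000 1.608 0.000
      vertex 24.000 12.000 0.000
    endloop
  endfacet
  facet normal 0.0000 0.0000 -1.0000
    outer loop
      vertex 21.193 4.287 0.000
      vertex 14.084 0.182 0.000
      vertex 24.000 12.000 0.000
    endloop
  endfacet
  facet normal 0.0000 0.0000 1.0000
    outer loop
      vertex 24.000 12.000 8.000
      vertex 21.193 19.713 8.000
      vertex 14.084 23.818 8.000
    endloop
  endfacet
  facet normal 0.0000 0.0000 1.0000
    outer loop
      vertex 24.000 12.000 8.000
      vertex 14.084 23.818 8.000
      vertex 6.000 22.392 8.000
    endloop
  endfacet
  facet normal 0.0000 0.0000 1.0000
    outer loop
      vertex 24.000 12.000 8.000
      vertex 6.000 22.392 8.000
      vertex 0.724 16.104 8.000
    endloop
  endfacet
  facet normal 0.0000 0.0000 1.0000
    outer loop
      vertex 24.000 12.000 8.000
      vertex 0.724 16.104 8.000
      vertex 0.724 7.896 8.000
    endloop
  endfacet
  facet normal 0.0000 0.0000 1.0000
    outer loop
      vertex 24.000 12.000 8.000
      vertex 0.724 7.896 8.000
      vertex 6.000 1.608 8.000
    endloop
  endfacet
  facet normal 0.0000 0.0000 1.0000
    outer loop
      vertex 24.000 12.000 8.000
      vertex 6.000 1.608 8.000
      vertex 14.084 0.182 8.000
    endloop
  endfacet
  facet normal 0.0000 0.0000 1.0000
    outer loop
      vertex 24.000 12.000 8.000
      vertex 14.084 0.182 8.000
      vertex 21.193 4.287 8.000
    endloop
  endfacet
  facet normal 0.9397 0.3420 0.0000
    outer loop
      vertex 24.000 12.000 0.000
      vertex 21.193 19.713 0.000
      vertex 21.193 19.713 8.000
    endloop
  endfacet
  facet normal 0.9397 0.3420 0.0000
    outer loop
      vertex 24.000 12.000 0.000
      vertex 21.193 19.713 8.000
      vertex 24.000 12.000 8.000
    endloop
  endfacet
  facet normal 0.5001 0.8660 0.0000
    outer loop
      vertex 21.193 19.713 0.000
      vertex 14.084 23.818 0.000
      vertex 14.084 23.818 8.000
    endloop
  endfacet
  facet normal 0.5001 0.8660 0.0000
    outer loop
      vertex 21.193 19.713 0.000
      vertex 14.084 23.818 8.000
      vertex 21.193 19.713 8.000
    endloop
  endfacet
  facet normal -0.1737 0.9848 0.0000
    outer loop
      vertex 14.084 23.818 0.000
      vertex 6.000 22.392 0.000
      vertex 6.000 22.392 8.000
    endloop
  endfacet
  facet normal -0.1737 0.9848 0.0000
    outer loop
      vertex 14.084 23.818 0.000
      vertex 6.000 22.392 8.000
      vertex 14.084 23.818 8.000
    endloop
  endfacet
  facet normal -0.7661 0.6428 0.0000
    outer loop
      vertex 6.000 22.392 0.000
      vertex 0.724 16.104 0.000
      vertex 0.724 16.104 8.000
    endloop
  endfacet
  facet normal -0.7661 0.6428 0.0000
    outer loop
      vertex 6.000 22.392 0.000
      vertex 0.724 16.104 8.000
      vertex 6.000 22.392 8.000
    endloop
  endfacet
  facet normal -1.0000 0.0000 0.0000
    outer loop
      vertex 0.724 16.104 0.000
      vertex 0.724 7.896 0.000
      vertex 0.724 7.896 8.000
    endloop
  endfacet
  facet normal -1.0000 0.0000 0.0000
    outer loop
      vertex 0.724 16.104 0.000
      vertex 0.724 7.896 8.000
      vertex 0.724 16.104 8.000
    endloop
  endfacet
  facet normal -0.7661 -0.6428 0.0000
    outer loop
      vertex 0.724 7.896 0.000
      vertex 6.000 1.608 0.000
      vertex 6.000 1.608 8.000
    endloop
  endfacet
  facet normal -0.7661 -0.6428 0.0000
    outer loop
      vertex 0.724 7.896 0.000
      vertex 6.000 1.608 8.000
      vertex 0.724 7.896 8.000
    endloop
  endfacet
  facet normal -0.1737 -0.9848 0.0000
    outer loop
      vertex 6.000 1.608 0.000
      vertex 14.084 0.182 0.000
      vertex 14.084 0.182 8.000
    endloop
  endfacet
  facet normal -0.1737 -0.9848 0.0000
    outer loop
      vertex 6.000 1.608 0.000
      vertex 14.084 0.182 8.000
      vertex 6.000 1.608 8.000
    endloop
  endfacet
  facet normal 0.5001 -0.8660 0.0000
    outer loop
      vertex 14.084 0.182 0.000
      vertex 21.193 4.287 0.000
      vertex 21.193 4.287 8.000
    endloop
  endfacet
  facet normal 0.5001 -0.8660 0.0000
    outer loop
      vertex 14.084 0.182 0.000
      vertex 21.193 4.287 8.000
      vertex 14.084 0.182 8.000
    endloop
  endfacet
  facet normal 0.9397 -0.3420 0.0000
    outer loop
      vertex 21.193 4.287 0.000
      vertex 24.000 12.000 0.000
      vertex 24.000 12.000 8.000
    endloop
  endfacet
  facet normal 0.9397 -0.3420 0.0000
    outer loop
      vertex 21.193 4.287 0.000
      vertex 24.000 12.000 8.000
      vertex 21.193 4.287 8.000
    endloop
  endfacet
endsolid part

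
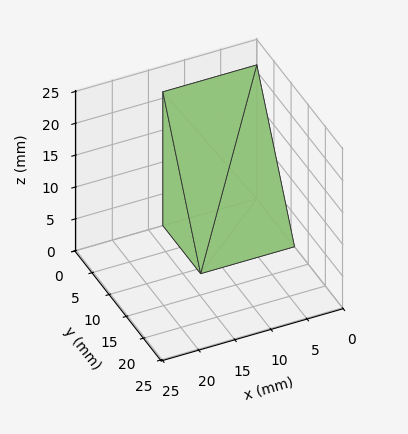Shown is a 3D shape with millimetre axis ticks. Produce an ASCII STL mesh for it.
Reading the render: the shape is a wedge (ramp): 13 × 11 mm base, rising to 21 mm along the y=0 edge and sloping linearly to z=0 at y=11 (dimensions read to the nearest mm from the axis ticks). For the STL, each face is triangulated and given an outward normal.

solid part
  facet normal 0.0000 0.0000 -1.0000
    outer loop
      vertex 13.0 11.0 0.0
      vertex 13.0 0.0 0.0
      vertex 0.0 0.0 0.0
    endloop
  endfacet
  facet normal 0.0000 0.0000 -1.0000
    outer loop
      vertex 0.0 11.0 0.0
      vertex 13.0 11.0 0.0
      vertex 0.0 0.0 0.0
    endloop
  endfacet
  facet normal 0.0000 -1.0000 0.0000
    outer loop
      vertex 0.0 0.0 0.0
      vertex 13.0 0.0 0.0
      vertex 13.0 0.0 21.0
    endloop
  endfacet
  facet normal 0.0000 -1.0000 0.0000
    outer loop
      vertex 0.0 0.0 0.0
      vertex 13.0 0.0 21.0
      vertex 0.0 0.0 21.0
    endloop
  endfacet
  facet normal 0.0000 0.8858 0.4640
    outer loop
      vertex 0.0 0.0 21.0
      vertex 13.0 0.0 21.0
      vertex 13.0 11.0 0.0
    endloop
  endfacet
  facet normal 0.0000 0.8858 0.4640
    outer loop
      vertex 0.0 0.0 21.0
      vertex 13.0 11.0 0.0
      vertex 0.0 11.0 0.0
    endloop
  endfacet
  facet normal -1.0000 0.0000 0.0000
    outer loop
      vertex 0.0 0.0 21.0
      vertex 0.0 11.0 0.0
      vertex 0.0 0.0 0.0
    endloop
  endfacet
  facet normal 1.0000 0.0000 0.0000
    outer loop
      vertex 13.0 0.0 0.0
      vertex 13.0 11.0 0.0
      vertex 13.0 0.0 21.0
    endloop
  endfacet
endsolid part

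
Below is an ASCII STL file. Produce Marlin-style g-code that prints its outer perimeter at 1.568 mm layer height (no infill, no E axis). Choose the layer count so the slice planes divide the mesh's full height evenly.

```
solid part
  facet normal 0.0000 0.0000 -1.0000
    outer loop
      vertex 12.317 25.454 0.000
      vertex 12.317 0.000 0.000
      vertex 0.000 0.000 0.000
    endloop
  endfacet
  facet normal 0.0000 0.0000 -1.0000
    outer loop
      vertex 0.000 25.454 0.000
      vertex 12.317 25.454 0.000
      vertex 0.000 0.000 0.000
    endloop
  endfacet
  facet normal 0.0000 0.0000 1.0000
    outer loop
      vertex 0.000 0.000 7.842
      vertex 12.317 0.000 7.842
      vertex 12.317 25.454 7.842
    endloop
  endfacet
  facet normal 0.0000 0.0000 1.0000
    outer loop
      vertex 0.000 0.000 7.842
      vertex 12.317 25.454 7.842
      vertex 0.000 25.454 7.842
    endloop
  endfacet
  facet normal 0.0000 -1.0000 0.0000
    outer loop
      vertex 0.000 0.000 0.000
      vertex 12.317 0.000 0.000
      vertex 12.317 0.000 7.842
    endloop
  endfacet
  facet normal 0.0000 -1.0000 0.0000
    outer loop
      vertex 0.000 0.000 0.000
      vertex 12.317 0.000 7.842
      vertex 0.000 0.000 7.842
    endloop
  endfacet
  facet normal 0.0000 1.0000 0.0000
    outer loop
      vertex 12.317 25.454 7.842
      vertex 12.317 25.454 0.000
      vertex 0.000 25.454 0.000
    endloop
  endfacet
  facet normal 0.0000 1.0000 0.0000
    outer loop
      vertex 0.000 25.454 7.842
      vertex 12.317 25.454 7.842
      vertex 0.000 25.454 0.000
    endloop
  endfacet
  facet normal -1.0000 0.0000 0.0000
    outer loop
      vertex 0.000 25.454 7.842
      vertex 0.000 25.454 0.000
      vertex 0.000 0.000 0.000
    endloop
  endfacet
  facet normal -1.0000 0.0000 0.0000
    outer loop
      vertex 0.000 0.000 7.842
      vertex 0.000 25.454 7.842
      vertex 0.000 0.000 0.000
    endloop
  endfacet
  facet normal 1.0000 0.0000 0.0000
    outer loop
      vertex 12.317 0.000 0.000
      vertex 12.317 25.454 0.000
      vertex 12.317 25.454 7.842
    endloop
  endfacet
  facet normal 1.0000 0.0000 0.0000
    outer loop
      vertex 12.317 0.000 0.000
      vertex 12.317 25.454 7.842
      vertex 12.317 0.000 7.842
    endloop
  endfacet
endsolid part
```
; perimeter-only toolpath
G21 ; units = mm
G90 ; absolute positioning
G28 ; home
; layer 1
G0 Z1.568
G0 X0.000 Y0.000
G1 X12.317 Y0.000
G1 X12.317 Y25.454
G1 X0.000 Y25.454
G1 X0.000 Y0.000
; layer 2
G0 Z3.137
G0 X0.000 Y0.000
G1 X12.317 Y0.000
G1 X12.317 Y25.454
G1 X0.000 Y25.454
G1 X0.000 Y0.000
; layer 3
G0 Z4.705
G0 X0.000 Y0.000
G1 X12.317 Y0.000
G1 X12.317 Y25.454
G1 X0.000 Y25.454
G1 X0.000 Y0.000
; layer 4
G0 Z6.274
G0 X0.000 Y0.000
G1 X12.317 Y0.000
G1 X12.317 Y25.454
G1 X0.000 Y25.454
G1 X0.000 Y0.000
; layer 5
G0 Z7.842
G0 X0.000 Y0.000
G1 X12.317 Y0.000
G1 X12.317 Y25.454
G1 X0.000 Y25.454
G1 X0.000 Y0.000
M2 ; end

The solid is a rectangular box, roughly 12.3 × 25.5 mm footprint and 7.84 mm tall. Slicing at Δz = 1.568 mm — 5 equal slices spanning the solid's height, so layer i sits at z = i·h/5 — gives 5 non-empty perimeters. Each is a 4-segment closed polygon; G0 lifts to the layer z and rapids to the start vertex, then G1 traces the edges.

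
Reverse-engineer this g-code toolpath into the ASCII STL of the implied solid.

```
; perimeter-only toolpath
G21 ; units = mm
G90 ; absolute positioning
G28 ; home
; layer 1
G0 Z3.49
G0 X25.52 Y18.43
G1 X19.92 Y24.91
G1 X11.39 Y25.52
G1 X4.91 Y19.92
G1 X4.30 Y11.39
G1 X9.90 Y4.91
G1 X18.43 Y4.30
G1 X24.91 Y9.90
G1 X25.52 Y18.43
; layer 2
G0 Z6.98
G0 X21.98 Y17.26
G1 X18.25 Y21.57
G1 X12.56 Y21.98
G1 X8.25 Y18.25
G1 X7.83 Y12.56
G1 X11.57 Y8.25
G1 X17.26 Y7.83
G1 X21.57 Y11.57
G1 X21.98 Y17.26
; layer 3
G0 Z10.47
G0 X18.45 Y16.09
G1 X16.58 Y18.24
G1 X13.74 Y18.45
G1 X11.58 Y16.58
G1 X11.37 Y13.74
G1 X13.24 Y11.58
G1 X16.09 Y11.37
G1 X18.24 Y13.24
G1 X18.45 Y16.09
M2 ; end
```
solid part
  facet normal 0.0000 0.0000 -1.0000
    outer loop
      vertex 10.21 29.06 0.00
      vertex 21.59 28.24 0.00
      vertex 29.06 19.61 0.00
    endloop
  endfacet
  facet normal 0.0000 0.0000 -1.0000
    outer loop
      vertex 1.58 21.59 0.00
      vertex 10.21 29.06 0.00
      vertex 29.06 19.61 0.00
    endloop
  endfacet
  facet normal 0.0000 0.0000 -1.0000
    outer loop
      vertex 0.76 10.21 0.00
      vertex 1.58 21.59 0.00
      vertex 29.06 19.61 0.00
    endloop
  endfacet
  facet normal 0.0000 0.0000 -1.0000
    outer loop
      vertex 8.23 1.58 0.00
      vertex 0.76 10.21 0.00
      vertex 29.06 19.61 0.00
    endloop
  endfacet
  facet normal 0.0000 0.0000 -1.0000
    outer loop
      vertex 19.61 0.76 0.00
      vertex 8.23 1.58 0.00
      vertex 29.06 19.61 0.00
    endloop
  endfacet
  facet normal 0.0000 0.0000 -1.0000
    outer loop
      vertex 28.24 8.23 0.00
      vertex 19.61 0.76 0.00
      vertex 29.06 19.61 0.00
    endloop
  endfacet
  facet normal 0.5382 0.4659 0.7024
    outer loop
      vertex 29.06 19.61 0.00
      vertex 21.59 28.24 0.00
      vertex 14.91 14.91 13.96
    endloop
  endfacet
  facet normal 0.0512 0.7100 0.7024
    outer loop
      vertex 21.59 28.24 0.00
      vertex 10.21 29.06 0.00
      vertex 14.91 14.91 13.96
    endloop
  endfacet
  facet normal -0.4659 0.5382 0.7024
    outer loop
      vertex 10.21 29.06 0.00
      vertex 1.58 21.59 0.00
      vertex 14.91 14.91 13.96
    endloop
  endfacet
  facet normal -0.7100 0.0512 0.7024
    outer loop
      vertex 1.58 21.59 0.00
      vertex 0.76 10.21 0.00
      vertex 14.91 14.91 13.96
    endloop
  endfacet
  facet normal -0.5382 -0.4659 0.7024
    outer loop
      vertex 0.76 10.21 0.00
      vertex 8.23 1.58 0.00
      vertex 14.91 14.91 13.96
    endloop
  endfacet
  facet normal -0.0512 -0.7100 0.7024
    outer loop
      vertex 8.23 1.58 0.00
      vertex 19.61 0.76 0.00
      vertex 14.91 14.91 13.96
    endloop
  endfacet
  facet normal 0.4659 -0.5382 0.7024
    outer loop
      vertex 19.61 0.76 0.00
      vertex 28.24 8.23 0.00
      vertex 14.91 14.91 13.96
    endloop
  endfacet
  facet normal 0.7100 -0.0512 0.7024
    outer loop
      vertex 28.24 8.23 0.00
      vertex 29.06 19.61 0.00
      vertex 14.91 14.91 13.96
    endloop
  endfacet
endsolid part

The G0 Z moves step by Δz≈3.49 mm. The G1 loops shrink linearly with z, so the solid tapers from its base footprint up to z≈14. Closing with a flat bottom cap and the tapered top and triangulating gives 14 facets — a regular 8-sided pyramid, base circumscribed radius ≈ 14.9 mm, apex at z ≈ 14 mm.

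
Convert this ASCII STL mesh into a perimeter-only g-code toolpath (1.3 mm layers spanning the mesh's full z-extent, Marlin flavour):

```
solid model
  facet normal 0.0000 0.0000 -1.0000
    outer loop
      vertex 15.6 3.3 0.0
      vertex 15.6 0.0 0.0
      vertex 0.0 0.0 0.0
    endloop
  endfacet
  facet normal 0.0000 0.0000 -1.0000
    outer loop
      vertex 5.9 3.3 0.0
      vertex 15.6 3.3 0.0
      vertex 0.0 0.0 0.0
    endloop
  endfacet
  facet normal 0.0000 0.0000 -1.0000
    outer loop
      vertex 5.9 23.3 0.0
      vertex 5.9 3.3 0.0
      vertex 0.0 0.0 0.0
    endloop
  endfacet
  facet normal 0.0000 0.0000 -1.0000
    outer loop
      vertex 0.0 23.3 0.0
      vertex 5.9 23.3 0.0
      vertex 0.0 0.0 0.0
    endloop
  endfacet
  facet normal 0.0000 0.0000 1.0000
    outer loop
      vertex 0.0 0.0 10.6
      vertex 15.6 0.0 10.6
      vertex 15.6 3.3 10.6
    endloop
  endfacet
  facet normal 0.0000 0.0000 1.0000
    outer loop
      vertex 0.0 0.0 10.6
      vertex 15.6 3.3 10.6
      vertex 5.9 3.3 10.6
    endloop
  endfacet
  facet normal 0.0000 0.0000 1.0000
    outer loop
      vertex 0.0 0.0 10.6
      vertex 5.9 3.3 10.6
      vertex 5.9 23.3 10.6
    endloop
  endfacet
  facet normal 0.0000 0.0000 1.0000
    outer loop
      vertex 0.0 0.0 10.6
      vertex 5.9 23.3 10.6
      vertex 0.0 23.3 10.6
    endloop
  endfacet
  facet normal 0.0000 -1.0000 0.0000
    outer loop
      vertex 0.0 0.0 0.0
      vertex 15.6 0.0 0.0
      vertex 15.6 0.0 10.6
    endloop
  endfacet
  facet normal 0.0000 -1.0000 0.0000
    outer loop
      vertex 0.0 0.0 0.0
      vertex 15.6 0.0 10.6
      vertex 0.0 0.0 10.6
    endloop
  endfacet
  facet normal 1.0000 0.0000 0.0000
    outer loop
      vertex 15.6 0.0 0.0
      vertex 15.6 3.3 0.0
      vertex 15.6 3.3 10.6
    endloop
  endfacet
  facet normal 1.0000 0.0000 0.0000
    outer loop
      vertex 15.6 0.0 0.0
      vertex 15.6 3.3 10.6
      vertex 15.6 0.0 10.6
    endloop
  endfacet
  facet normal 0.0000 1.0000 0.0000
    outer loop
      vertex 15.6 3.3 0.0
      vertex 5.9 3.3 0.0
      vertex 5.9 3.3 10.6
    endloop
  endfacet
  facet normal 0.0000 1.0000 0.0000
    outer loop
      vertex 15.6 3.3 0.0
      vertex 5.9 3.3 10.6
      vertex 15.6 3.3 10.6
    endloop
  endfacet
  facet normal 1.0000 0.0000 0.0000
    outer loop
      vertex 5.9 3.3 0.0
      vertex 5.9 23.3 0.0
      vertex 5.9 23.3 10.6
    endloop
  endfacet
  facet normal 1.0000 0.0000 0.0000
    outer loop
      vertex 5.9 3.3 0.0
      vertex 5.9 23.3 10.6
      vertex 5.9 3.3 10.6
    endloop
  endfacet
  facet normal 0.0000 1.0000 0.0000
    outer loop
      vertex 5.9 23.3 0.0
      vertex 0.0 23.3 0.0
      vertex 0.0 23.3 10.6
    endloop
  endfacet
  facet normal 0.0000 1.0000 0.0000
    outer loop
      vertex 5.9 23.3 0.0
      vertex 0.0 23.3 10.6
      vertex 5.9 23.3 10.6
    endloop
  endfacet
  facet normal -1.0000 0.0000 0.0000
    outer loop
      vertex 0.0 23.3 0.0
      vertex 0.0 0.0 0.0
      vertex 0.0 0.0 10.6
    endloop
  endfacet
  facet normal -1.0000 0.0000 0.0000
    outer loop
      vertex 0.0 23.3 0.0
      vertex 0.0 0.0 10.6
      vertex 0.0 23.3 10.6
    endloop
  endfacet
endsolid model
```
; perimeter-only toolpath
G21 ; units = mm
G90 ; absolute positioning
G28 ; home
; layer 1
G0 Z1.3
G0 X0.0 Y0.0
G1 X15.6 Y0.0
G1 X15.6 Y3.3
G1 X5.9 Y3.3
G1 X5.9 Y23.3
G1 X0.0 Y23.3
G1 X0.0 Y0.0
; layer 2
G0 Z2.6
G0 X0.0 Y0.0
G1 X15.6 Y0.0
G1 X15.6 Y3.3
G1 X5.9 Y3.3
G1 X5.9 Y23.3
G1 X0.0 Y23.3
G1 X0.0 Y0.0
; layer 3
G0 Z4.0
G0 X0.0 Y0.0
G1 X15.6 Y0.0
G1 X15.6 Y3.3
G1 X5.9 Y3.3
G1 X5.9 Y23.3
G1 X0.0 Y23.3
G1 X0.0 Y0.0
; layer 4
G0 Z5.3
G0 X0.0 Y0.0
G1 X15.6 Y0.0
G1 X15.6 Y3.3
G1 X5.9 Y3.3
G1 X5.9 Y23.3
G1 X0.0 Y23.3
G1 X0.0 Y0.0
; layer 5
G0 Z6.6
G0 X0.0 Y0.0
G1 X15.6 Y0.0
G1 X15.6 Y3.3
G1 X5.9 Y3.3
G1 X5.9 Y23.3
G1 X0.0 Y23.3
G1 X0.0 Y0.0
; layer 6
G0 Z7.9
G0 X0.0 Y0.0
G1 X15.6 Y0.0
G1 X15.6 Y3.3
G1 X5.9 Y3.3
G1 X5.9 Y23.3
G1 X0.0 Y23.3
G1 X0.0 Y0.0
; layer 7
G0 Z9.3
G0 X0.0 Y0.0
G1 X15.6 Y0.0
G1 X15.6 Y3.3
G1 X5.9 Y3.3
G1 X5.9 Y23.3
G1 X0.0 Y23.3
G1 X0.0 Y0.0
; layer 8
G0 Z10.6
G0 X0.0 Y0.0
G1 X15.6 Y0.0
G1 X15.6 Y3.3
G1 X5.9 Y3.3
G1 X5.9 Y23.3
G1 X0.0 Y23.3
G1 X0.0 Y0.0
M2 ; end

The solid is an L-shaped prism: outer 15.6 × 23.3 mm, arm thicknesses ≈ 3.3 mm (horizontal) and 5.9 mm (vertical), extruded 10.6 mm in z. Slicing at Δz = 1.3 mm — 8 equal slices spanning the solid's height, so layer i sits at z = i·h/8 — gives 8 non-empty perimeters. Each is a 6-segment closed polygon; G0 lifts to the layer z and rapids to the start vertex, then G1 traces the edges.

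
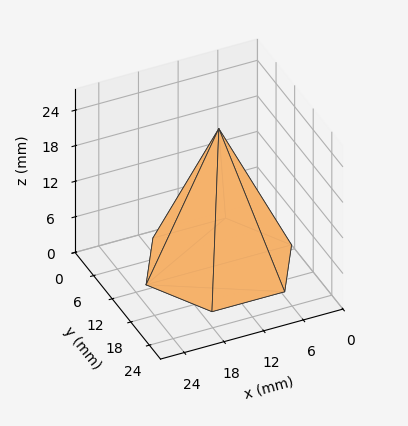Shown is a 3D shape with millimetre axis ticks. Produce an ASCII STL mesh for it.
Reading the render: the shape is a regular 6-sided pyramid, base circumscribed radius ≈ 11 mm, apex at z ≈ 23 mm (dimensions read to the nearest mm from the axis ticks). For the STL, each face is triangulated and given an outward normal.

solid part
  facet normal 0.0000 0.0000 -1.0000
    outer loop
      vertex 5.50 20.53 0.00
      vertex 16.50 20.53 0.00
      vertex 22.00 11.00 0.00
    endloop
  endfacet
  facet normal 0.0000 0.0000 -1.0000
    outer loop
      vertex 0.00 11.00 0.00
      vertex 5.50 20.53 0.00
      vertex 22.00 11.00 0.00
    endloop
  endfacet
  facet normal 0.0000 0.0000 -1.0000
    outer loop
      vertex 5.50 1.47 0.00
      vertex 0.00 11.00 0.00
      vertex 22.00 11.00 0.00
    endloop
  endfacet
  facet normal 0.0000 0.0000 -1.0000
    outer loop
      vertex 16.50 1.47 0.00
      vertex 5.50 1.47 0.00
      vertex 22.00 11.00 0.00
    endloop
  endfacet
  facet normal 0.8002 0.4618 0.3827
    outer loop
      vertex 22.00 11.00 0.00
      vertex 16.50 20.53 0.00
      vertex 11.00 11.00 23.00
    endloop
  endfacet
  facet normal 0.0000 0.9238 0.3828
    outer loop
      vertex 16.50 20.53 0.00
      vertex 5.50 20.53 0.00
      vertex 11.00 11.00 23.00
    endloop
  endfacet
  facet normal -0.8002 0.4618 0.3827
    outer loop
      vertex 5.50 20.53 0.00
      vertex 0.00 11.00 0.00
      vertex 11.00 11.00 23.00
    endloop
  endfacet
  facet normal -0.8002 -0.4618 0.3827
    outer loop
      vertex 0.00 11.00 0.00
      vertex 5.50 1.47 0.00
      vertex 11.00 11.00 23.00
    endloop
  endfacet
  facet normal 0.0000 -0.9238 0.3828
    outer loop
      vertex 5.50 1.47 0.00
      vertex 16.50 1.47 0.00
      vertex 11.00 11.00 23.00
    endloop
  endfacet
  facet normal 0.8002 -0.4618 0.3827
    outer loop
      vertex 16.50 1.47 0.00
      vertex 22.00 11.00 0.00
      vertex 11.00 11.00 23.00
    endloop
  endfacet
endsolid part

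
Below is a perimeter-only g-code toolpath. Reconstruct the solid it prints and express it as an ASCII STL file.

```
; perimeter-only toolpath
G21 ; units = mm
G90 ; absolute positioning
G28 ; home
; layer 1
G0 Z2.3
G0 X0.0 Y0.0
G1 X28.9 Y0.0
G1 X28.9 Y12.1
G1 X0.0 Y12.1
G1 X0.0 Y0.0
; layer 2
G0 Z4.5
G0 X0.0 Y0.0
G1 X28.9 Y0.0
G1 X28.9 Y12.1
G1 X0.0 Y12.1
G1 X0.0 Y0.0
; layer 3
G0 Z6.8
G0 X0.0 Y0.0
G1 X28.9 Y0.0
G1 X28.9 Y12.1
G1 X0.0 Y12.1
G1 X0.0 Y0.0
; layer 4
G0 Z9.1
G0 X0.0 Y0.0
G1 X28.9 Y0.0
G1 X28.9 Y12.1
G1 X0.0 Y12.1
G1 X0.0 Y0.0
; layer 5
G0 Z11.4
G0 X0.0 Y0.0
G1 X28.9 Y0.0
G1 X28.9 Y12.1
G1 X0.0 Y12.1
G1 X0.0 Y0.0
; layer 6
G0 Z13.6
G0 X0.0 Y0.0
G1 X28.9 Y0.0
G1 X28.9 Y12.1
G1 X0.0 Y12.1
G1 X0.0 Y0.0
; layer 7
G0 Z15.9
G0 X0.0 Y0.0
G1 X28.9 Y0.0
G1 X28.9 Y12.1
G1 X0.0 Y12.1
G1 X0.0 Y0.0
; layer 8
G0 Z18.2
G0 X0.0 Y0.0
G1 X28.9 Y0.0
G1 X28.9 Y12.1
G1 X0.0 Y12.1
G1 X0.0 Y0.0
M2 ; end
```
solid part
  facet normal 0.0000 0.0000 -1.0000
    outer loop
      vertex 28.9 12.1 0.0
      vertex 28.9 0.0 0.0
      vertex 0.0 0.0 0.0
    endloop
  endfacet
  facet normal 0.0000 0.0000 -1.0000
    outer loop
      vertex 0.0 12.1 0.0
      vertex 28.9 12.1 0.0
      vertex 0.0 0.0 0.0
    endloop
  endfacet
  facet normal 0.0000 0.0000 1.0000
    outer loop
      vertex 0.0 0.0 18.2
      vertex 28.9 0.0 18.2
      vertex 28.9 12.1 18.2
    endloop
  endfacet
  facet normal 0.0000 0.0000 1.0000
    outer loop
      vertex 0.0 0.0 18.2
      vertex 28.9 12.1 18.2
      vertex 0.0 12.1 18.2
    endloop
  endfacet
  facet normal 0.0000 -1.0000 0.0000
    outer loop
      vertex 0.0 0.0 0.0
      vertex 28.9 0.0 0.0
      vertex 28.9 0.0 18.2
    endloop
  endfacet
  facet normal 0.0000 -1.0000 0.0000
    outer loop
      vertex 0.0 0.0 0.0
      vertex 28.9 0.0 18.2
      vertex 0.0 0.0 18.2
    endloop
  endfacet
  facet normal 0.0000 1.0000 0.0000
    outer loop
      vertex 28.9 12.1 18.2
      vertex 28.9 12.1 0.0
      vertex 0.0 12.1 0.0
    endloop
  endfacet
  facet normal 0.0000 1.0000 0.0000
    outer loop
      vertex 0.0 12.1 18.2
      vertex 28.9 12.1 18.2
      vertex 0.0 12.1 0.0
    endloop
  endfacet
  facet normal -1.0000 0.0000 0.0000
    outer loop
      vertex 0.0 12.1 18.2
      vertex 0.0 12.1 0.0
      vertex 0.0 0.0 0.0
    endloop
  endfacet
  facet normal -1.0000 0.0000 0.0000
    outer loop
      vertex 0.0 0.0 18.2
      vertex 0.0 12.1 18.2
      vertex 0.0 0.0 0.0
    endloop
  endfacet
  facet normal 1.0000 0.0000 0.0000
    outer loop
      vertex 28.9 0.0 0.0
      vertex 28.9 12.1 0.0
      vertex 28.9 12.1 18.2
    endloop
  endfacet
  facet normal 1.0000 0.0000 0.0000
    outer loop
      vertex 28.9 0.0 0.0
      vertex 28.9 12.1 18.2
      vertex 28.9 0.0 18.2
    endloop
  endfacet
endsolid part

The G0 Z moves step by Δz≈2.3 mm. Every layer's G1 loop is the same polygon, so the solid is a straight extrusion of it from z=0 to z≈18.2. Closing with flat bottom and top caps and triangulating gives 12 facets — a rectangular box, roughly 28.9 × 12.1 mm footprint and 18.2 mm tall.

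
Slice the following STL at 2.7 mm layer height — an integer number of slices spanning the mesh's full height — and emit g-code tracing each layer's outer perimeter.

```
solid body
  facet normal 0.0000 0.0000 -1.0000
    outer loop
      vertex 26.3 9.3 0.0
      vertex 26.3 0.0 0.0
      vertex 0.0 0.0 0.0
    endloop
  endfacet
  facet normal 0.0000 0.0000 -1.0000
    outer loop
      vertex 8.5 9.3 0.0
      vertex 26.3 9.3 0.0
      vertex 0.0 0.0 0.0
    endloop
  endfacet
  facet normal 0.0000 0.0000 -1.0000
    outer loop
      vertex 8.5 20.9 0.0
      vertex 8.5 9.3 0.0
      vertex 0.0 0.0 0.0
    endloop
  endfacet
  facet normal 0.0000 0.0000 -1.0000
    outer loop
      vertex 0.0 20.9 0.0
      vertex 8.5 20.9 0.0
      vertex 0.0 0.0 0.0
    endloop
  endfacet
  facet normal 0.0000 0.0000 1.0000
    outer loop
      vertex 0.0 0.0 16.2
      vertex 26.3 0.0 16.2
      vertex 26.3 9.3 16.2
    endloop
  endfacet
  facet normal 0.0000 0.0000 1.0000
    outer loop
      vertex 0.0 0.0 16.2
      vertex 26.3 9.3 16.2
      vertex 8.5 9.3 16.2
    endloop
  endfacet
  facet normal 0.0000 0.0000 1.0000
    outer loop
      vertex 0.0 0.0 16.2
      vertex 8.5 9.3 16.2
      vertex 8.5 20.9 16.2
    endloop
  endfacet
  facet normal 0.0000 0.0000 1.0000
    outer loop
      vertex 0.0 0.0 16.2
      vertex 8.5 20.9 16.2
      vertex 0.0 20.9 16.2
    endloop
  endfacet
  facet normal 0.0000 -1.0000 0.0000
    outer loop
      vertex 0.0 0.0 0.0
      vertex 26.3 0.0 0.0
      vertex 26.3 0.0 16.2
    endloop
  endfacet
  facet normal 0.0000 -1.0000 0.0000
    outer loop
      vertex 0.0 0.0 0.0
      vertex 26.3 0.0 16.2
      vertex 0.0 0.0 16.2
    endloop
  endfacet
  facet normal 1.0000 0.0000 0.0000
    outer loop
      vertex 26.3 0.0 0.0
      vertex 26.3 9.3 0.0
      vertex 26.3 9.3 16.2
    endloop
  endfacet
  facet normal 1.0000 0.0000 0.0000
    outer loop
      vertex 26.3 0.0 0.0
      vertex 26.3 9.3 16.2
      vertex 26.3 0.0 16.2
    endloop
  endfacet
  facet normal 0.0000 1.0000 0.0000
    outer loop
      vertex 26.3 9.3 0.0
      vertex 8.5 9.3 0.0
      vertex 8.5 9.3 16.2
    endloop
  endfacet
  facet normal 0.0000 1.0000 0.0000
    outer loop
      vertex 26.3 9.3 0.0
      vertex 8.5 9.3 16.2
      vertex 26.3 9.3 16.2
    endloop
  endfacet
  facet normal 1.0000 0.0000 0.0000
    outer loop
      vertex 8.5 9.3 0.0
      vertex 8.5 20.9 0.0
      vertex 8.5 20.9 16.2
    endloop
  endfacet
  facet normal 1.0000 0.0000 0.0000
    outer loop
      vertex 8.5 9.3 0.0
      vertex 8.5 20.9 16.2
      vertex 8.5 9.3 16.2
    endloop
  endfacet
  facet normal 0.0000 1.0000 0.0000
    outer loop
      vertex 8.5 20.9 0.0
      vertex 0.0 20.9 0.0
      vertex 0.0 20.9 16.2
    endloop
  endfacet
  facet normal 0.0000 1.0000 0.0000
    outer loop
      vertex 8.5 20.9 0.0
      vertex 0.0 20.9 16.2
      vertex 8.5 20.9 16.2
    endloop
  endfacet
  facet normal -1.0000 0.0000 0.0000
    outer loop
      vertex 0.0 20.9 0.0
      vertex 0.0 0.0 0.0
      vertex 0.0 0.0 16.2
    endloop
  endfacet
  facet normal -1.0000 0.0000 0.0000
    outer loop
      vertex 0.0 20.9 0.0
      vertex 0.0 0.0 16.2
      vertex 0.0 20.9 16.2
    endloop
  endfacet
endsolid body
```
; perimeter-only toolpath
G21 ; units = mm
G90 ; absolute positioning
G28 ; home
; layer 1
G0 Z2.7
G0 X0.0 Y0.0
G1 X26.3 Y0.0
G1 X26.3 Y9.3
G1 X8.5 Y9.3
G1 X8.5 Y20.9
G1 X0.0 Y20.9
G1 X0.0 Y0.0
; layer 2
G0 Z5.4
G0 X0.0 Y0.0
G1 X26.3 Y0.0
G1 X26.3 Y9.3
G1 X8.5 Y9.3
G1 X8.5 Y20.9
G1 X0.0 Y20.9
G1 X0.0 Y0.0
; layer 3
G0 Z8.1
G0 X0.0 Y0.0
G1 X26.3 Y0.0
G1 X26.3 Y9.3
G1 X8.5 Y9.3
G1 X8.5 Y20.9
G1 X0.0 Y20.9
G1 X0.0 Y0.0
; layer 4
G0 Z10.8
G0 X0.0 Y0.0
G1 X26.3 Y0.0
G1 X26.3 Y9.3
G1 X8.5 Y9.3
G1 X8.5 Y20.9
G1 X0.0 Y20.9
G1 X0.0 Y0.0
; layer 5
G0 Z13.5
G0 X0.0 Y0.0
G1 X26.3 Y0.0
G1 X26.3 Y9.3
G1 X8.5 Y9.3
G1 X8.5 Y20.9
G1 X0.0 Y20.9
G1 X0.0 Y0.0
; layer 6
G0 Z16.2
G0 X0.0 Y0.0
G1 X26.3 Y0.0
G1 X26.3 Y9.3
G1 X8.5 Y9.3
G1 X8.5 Y20.9
G1 X0.0 Y20.9
G1 X0.0 Y0.0
M2 ; end

The solid is an L-shaped prism: outer 26.3 × 20.9 mm, arm thicknesses ≈ 9.3 mm (horizontal) and 8.5 mm (vertical), extruded 16.2 mm in z. Slicing at Δz = 2.7 mm — 6 equal slices spanning the solid's height, so layer i sits at z = i·h/6 — gives 6 non-empty perimeters. Each is a 6-segment closed polygon; G0 lifts to the layer z and rapids to the start vertex, then G1 traces the edges.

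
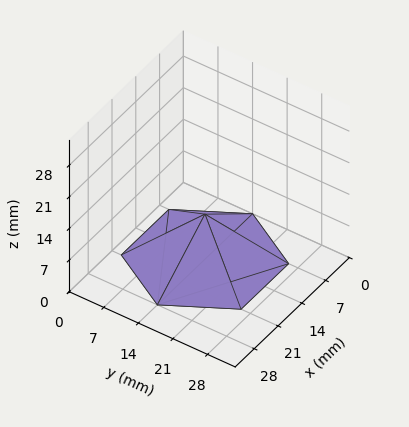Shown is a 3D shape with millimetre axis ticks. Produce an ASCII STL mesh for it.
Reading the render: the shape is a regular 6-sided pyramid, base circumscribed radius ≈ 14 mm, apex at z ≈ 10 mm (dimensions read to the nearest mm from the axis ticks). For the STL, each face is triangulated and given an outward normal.

solid part
  facet normal 0.0000 0.0000 -1.0000
    outer loop
      vertex 7.00 26.12 0.00
      vertex 21.00 26.12 0.00
      vertex 28.00 14.00 0.00
    endloop
  endfacet
  facet normal 0.0000 0.0000 -1.0000
    outer loop
      vertex 0.00 14.00 0.00
      vertex 7.00 26.12 0.00
      vertex 28.00 14.00 0.00
    endloop
  endfacet
  facet normal 0.0000 0.0000 -1.0000
    outer loop
      vertex 7.00 1.88 0.00
      vertex 0.00 14.00 0.00
      vertex 28.00 14.00 0.00
    endloop
  endfacet
  facet normal 0.0000 0.0000 -1.0000
    outer loop
      vertex 21.00 1.88 0.00
      vertex 7.00 1.88 0.00
      vertex 28.00 14.00 0.00
    endloop
  endfacet
  facet normal 0.5510 0.3182 0.7714
    outer loop
      vertex 28.00 14.00 0.00
      vertex 21.00 26.12 0.00
      vertex 14.00 14.00 10.00
    endloop
  endfacet
  facet normal 0.0000 0.6364 0.7713
    outer loop
      vertex 21.00 26.12 0.00
      vertex 7.00 26.12 0.00
      vertex 14.00 14.00 10.00
    endloop
  endfacet
  facet normal -0.5510 0.3182 0.7714
    outer loop
      vertex 7.00 26.12 0.00
      vertex 0.00 14.00 0.00
      vertex 14.00 14.00 10.00
    endloop
  endfacet
  facet normal -0.5510 -0.3182 0.7714
    outer loop
      vertex 0.00 14.00 0.00
      vertex 7.00 1.88 0.00
      vertex 14.00 14.00 10.00
    endloop
  endfacet
  facet normal 0.0000 -0.6364 0.7713
    outer loop
      vertex 7.00 1.88 0.00
      vertex 21.00 1.88 0.00
      vertex 14.00 14.00 10.00
    endloop
  endfacet
  facet normal 0.5510 -0.3182 0.7714
    outer loop
      vertex 21.00 1.88 0.00
      vertex 28.00 14.00 0.00
      vertex 14.00 14.00 10.00
    endloop
  endfacet
endsolid part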